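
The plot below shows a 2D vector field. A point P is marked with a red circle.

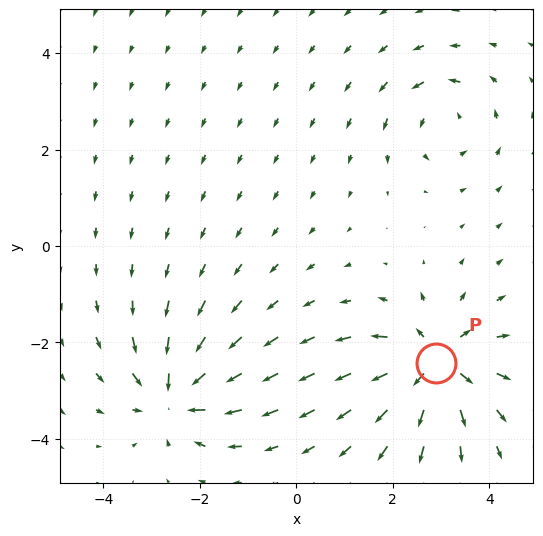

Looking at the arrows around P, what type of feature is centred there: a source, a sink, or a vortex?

At P (2.9, -2.4) the arrows spread outward. Divergence about +6, curl ≈0 — positive divergence with near-zero curl is a source.

source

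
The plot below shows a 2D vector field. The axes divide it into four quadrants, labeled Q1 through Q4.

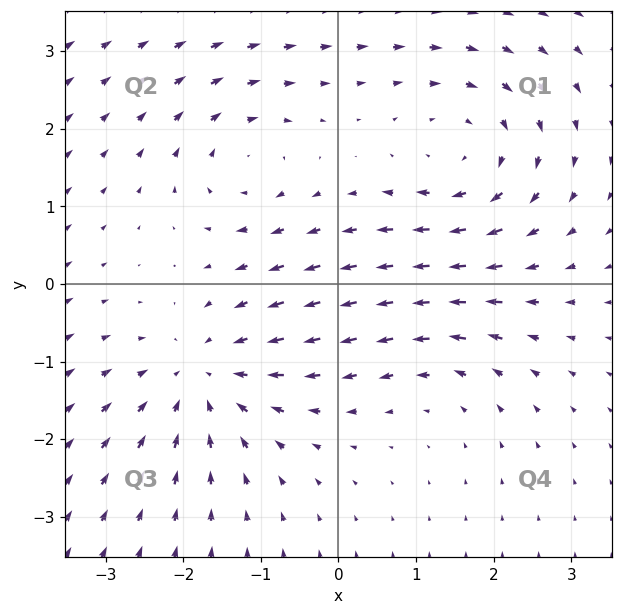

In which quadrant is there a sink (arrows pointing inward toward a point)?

The sink sits at approximately (-1.7, -1.2), which lies in quadrant Q3. The divergence there is about -4, negative as expected for a sink.

Q3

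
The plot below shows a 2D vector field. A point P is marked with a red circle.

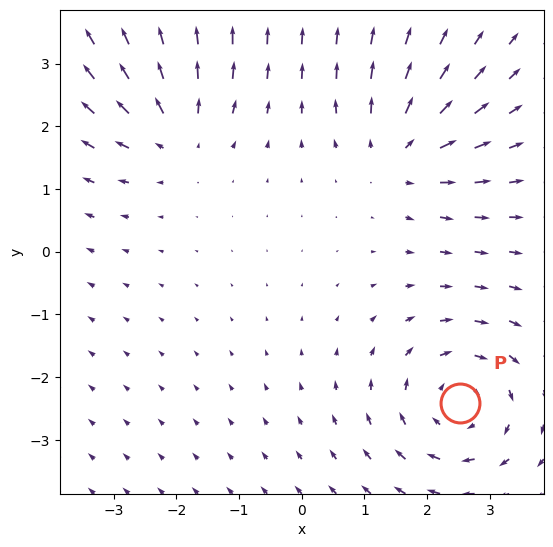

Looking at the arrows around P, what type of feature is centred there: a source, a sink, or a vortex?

At P (2.5, -2.4) the arrows circulate clockwise. Divergence ≈0, curl about -4 — near-zero divergence with nonzero curl is a vortex.

vortex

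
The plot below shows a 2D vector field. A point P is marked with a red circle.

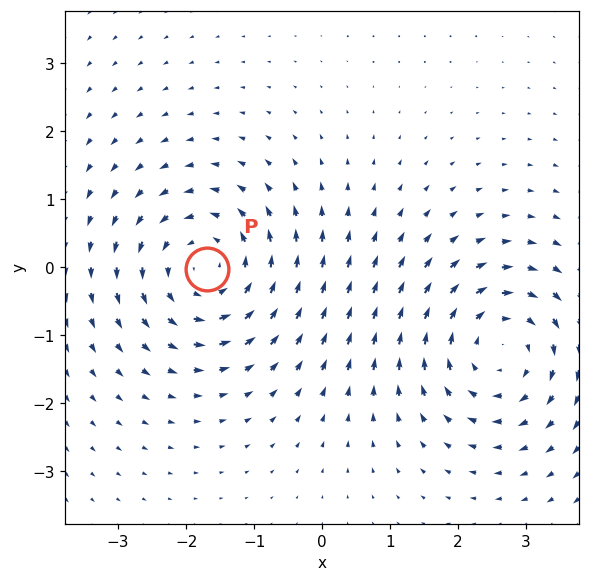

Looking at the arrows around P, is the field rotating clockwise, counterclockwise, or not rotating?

Near P at (-1.7, -0.0) the arrows circulate counterclockwise. The curl (z-component) there is about +4; positive curl means counterclockwise rotation.

counterclockwise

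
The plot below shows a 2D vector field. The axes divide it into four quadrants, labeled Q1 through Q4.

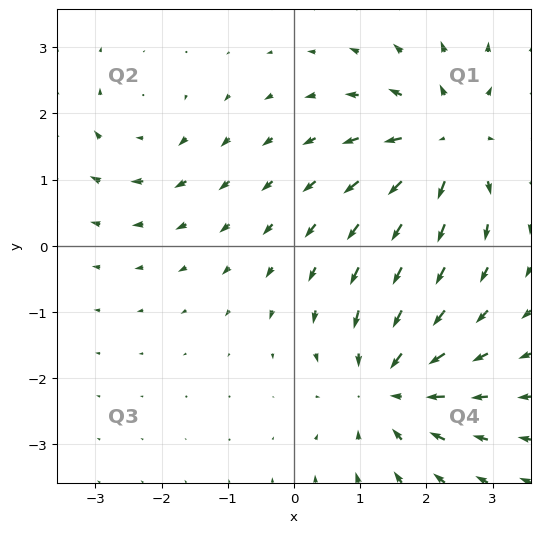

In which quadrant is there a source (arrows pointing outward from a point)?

The source sits at approximately (2.3, 1.6), which lies in quadrant Q1. The divergence there is about +5, positive as expected for a source.

Q1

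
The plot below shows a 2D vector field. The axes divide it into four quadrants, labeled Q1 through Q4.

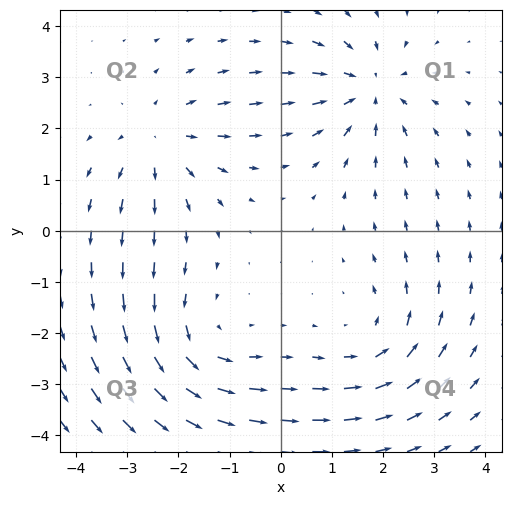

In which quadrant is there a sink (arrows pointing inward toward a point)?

Q1

The sink sits at approximately (1.7, 2.8), which lies in quadrant Q1. The divergence there is about -4, negative as expected for a sink.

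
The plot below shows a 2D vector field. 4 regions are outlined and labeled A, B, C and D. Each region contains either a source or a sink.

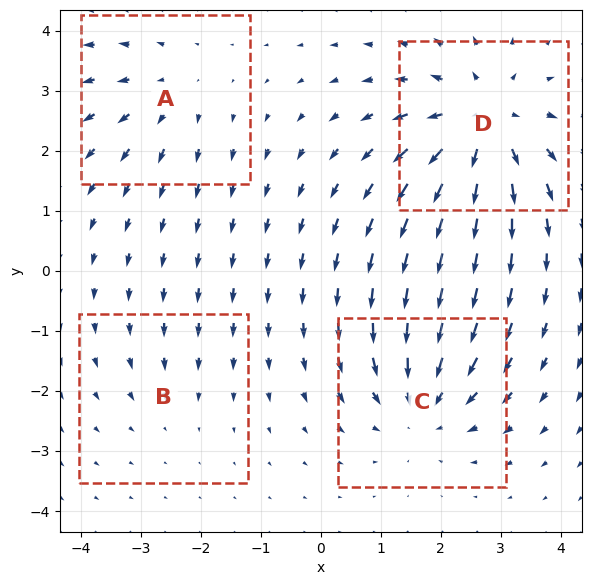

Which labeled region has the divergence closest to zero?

B

Divergence at each region's feature centre — A: about +3, B: about -2, C: about -4, D: about +6. Region B is closest to zero.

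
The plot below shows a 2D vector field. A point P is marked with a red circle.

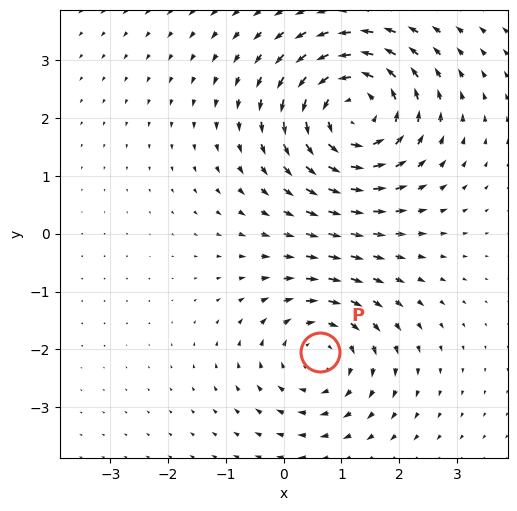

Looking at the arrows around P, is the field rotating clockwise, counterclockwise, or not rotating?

Near P at (0.6, -2.1) the arrows circulate clockwise. The curl (z-component) there is about -3; negative curl means clockwise rotation.

clockwise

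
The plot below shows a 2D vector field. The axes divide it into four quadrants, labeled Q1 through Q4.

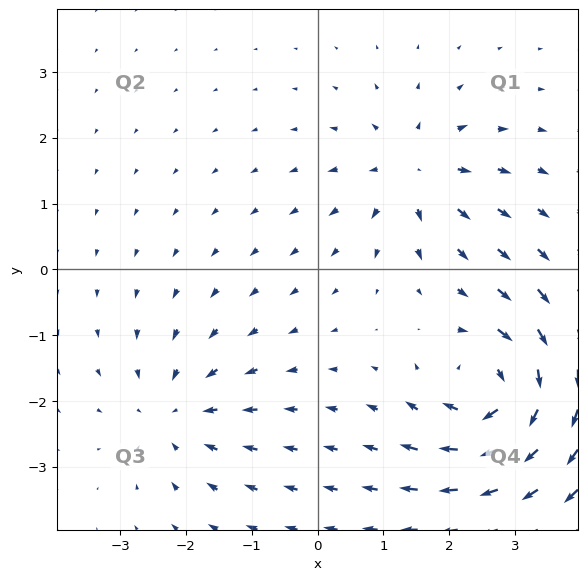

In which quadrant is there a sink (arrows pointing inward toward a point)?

Q3

The sink sits at approximately (-2.1, -2.2), which lies in quadrant Q3. The divergence there is about -3, negative as expected for a sink.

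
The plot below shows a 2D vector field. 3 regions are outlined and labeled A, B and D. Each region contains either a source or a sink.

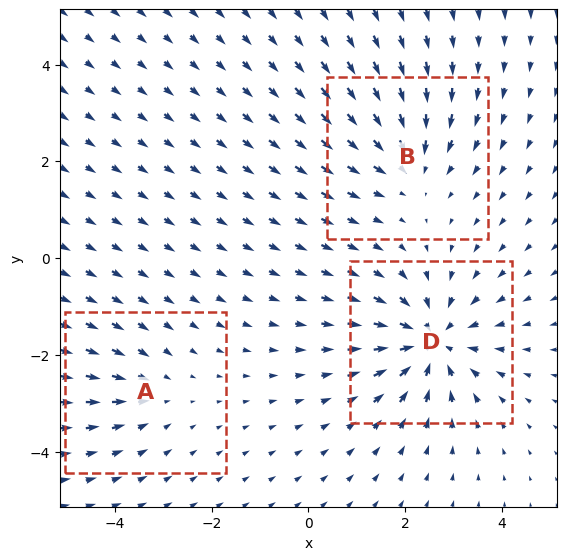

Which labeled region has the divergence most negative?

D

Divergence at each region's feature centre — A: about -2, B: about -3, D: about -5. Region D is most negative.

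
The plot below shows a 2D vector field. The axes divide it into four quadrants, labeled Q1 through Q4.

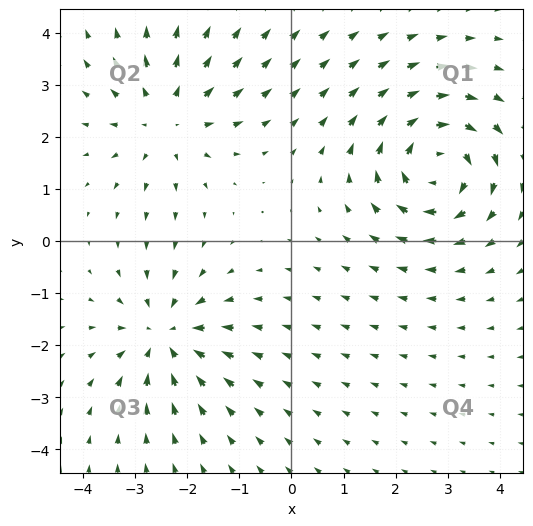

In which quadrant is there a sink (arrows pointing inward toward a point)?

Q3

The sink sits at approximately (-2.4, -1.8), which lies in quadrant Q3. The divergence there is about -4, negative as expected for a sink.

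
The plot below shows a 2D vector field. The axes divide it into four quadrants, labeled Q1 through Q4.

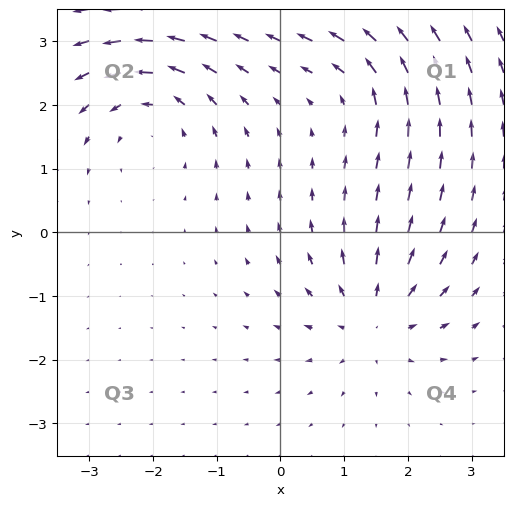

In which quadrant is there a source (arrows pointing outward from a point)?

Q4

The source sits at approximately (1.4, -1.4), which lies in quadrant Q4. The divergence there is about +5, positive as expected for a source.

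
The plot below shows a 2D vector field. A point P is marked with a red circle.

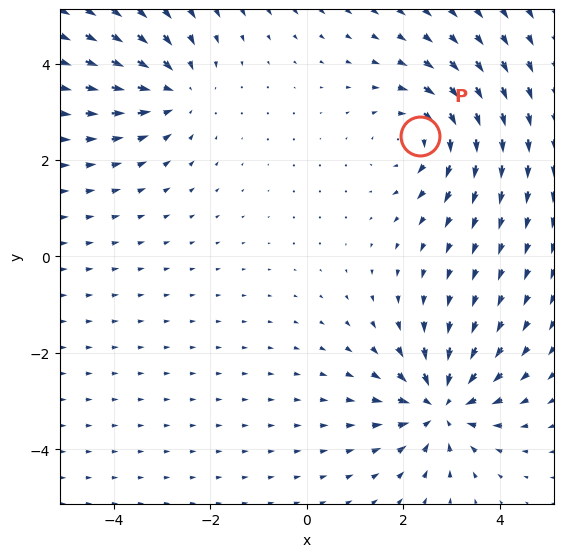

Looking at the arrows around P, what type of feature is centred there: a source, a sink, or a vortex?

vortex

At P (2.3, 2.5) the arrows circulate clockwise. Divergence ≈0, curl about -4 — near-zero divergence with nonzero curl is a vortex.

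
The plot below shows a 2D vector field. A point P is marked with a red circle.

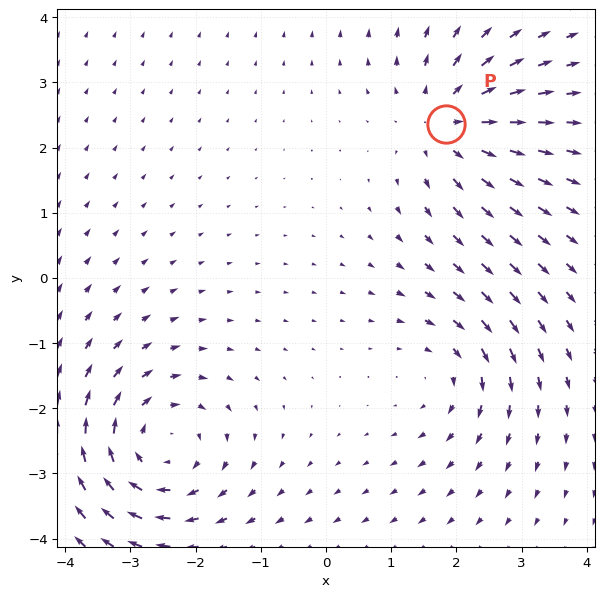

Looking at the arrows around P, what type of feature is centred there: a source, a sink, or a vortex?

source

At P (1.8, 2.4) the arrows spread outward. Divergence about +4, curl ≈0 — positive divergence with near-zero curl is a source.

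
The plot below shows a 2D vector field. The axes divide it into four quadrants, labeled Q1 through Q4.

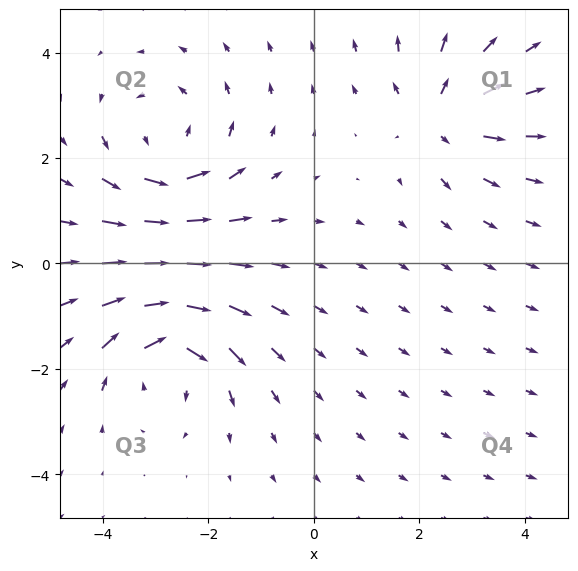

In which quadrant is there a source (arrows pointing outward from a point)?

The source sits at approximately (2.4, 2.8), which lies in quadrant Q1. The divergence there is about +4, positive as expected for a source.

Q1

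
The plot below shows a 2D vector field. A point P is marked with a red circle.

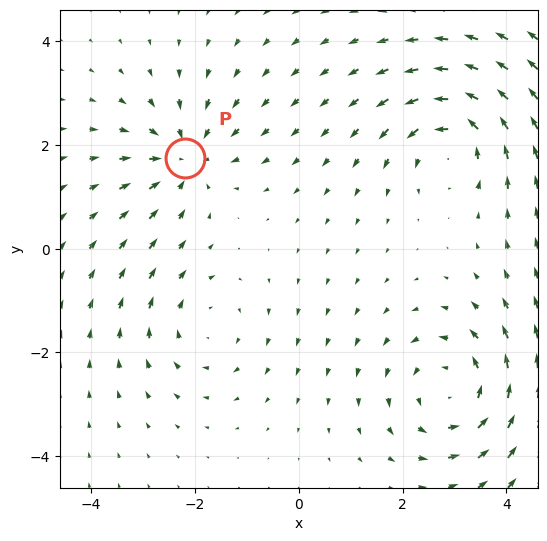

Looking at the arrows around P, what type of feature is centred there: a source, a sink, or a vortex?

At P (-2.2, 1.7) the arrows converge inward. Divergence about -4, curl ≈0 — negative divergence with near-zero curl is a sink.

sink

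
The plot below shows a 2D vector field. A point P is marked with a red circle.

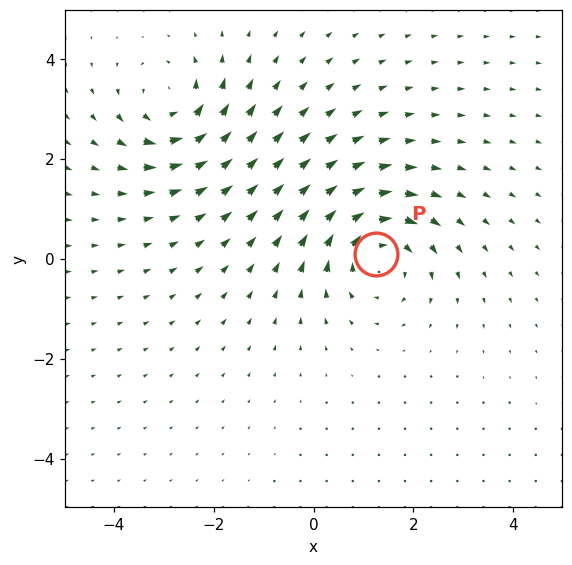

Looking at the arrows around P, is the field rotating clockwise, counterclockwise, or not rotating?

Near P at (1.3, 0.1) the arrows circulate clockwise. The curl (z-component) there is about -3; negative curl means clockwise rotation.

clockwise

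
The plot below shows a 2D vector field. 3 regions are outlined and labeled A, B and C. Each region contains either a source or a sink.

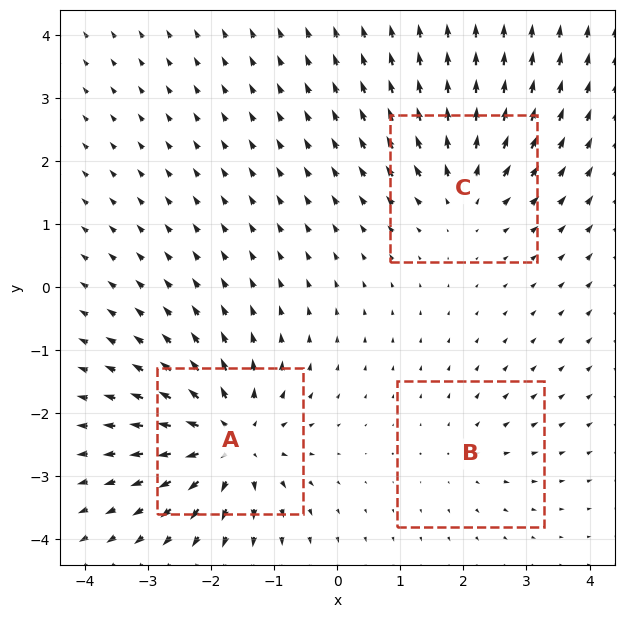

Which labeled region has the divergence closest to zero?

Divergence at each region's feature centre — A: about +6, B: about +2, C: about +4. Region B is closest to zero.

B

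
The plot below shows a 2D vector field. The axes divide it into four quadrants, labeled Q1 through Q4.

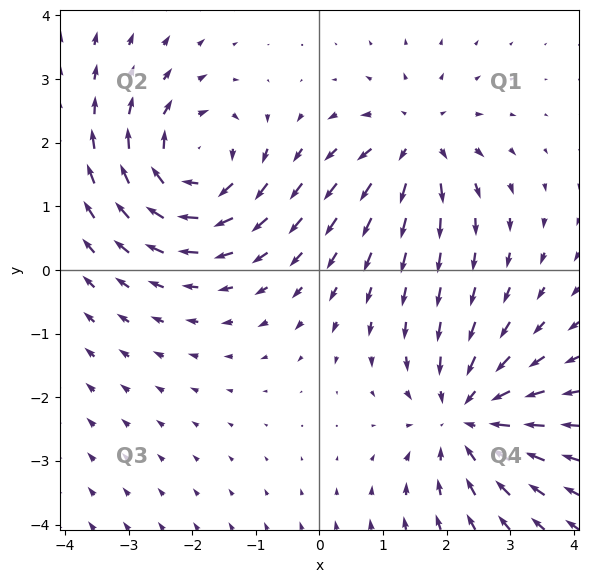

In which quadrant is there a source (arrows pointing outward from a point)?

The source sits at approximately (1.5, 2.0), which lies in quadrant Q1. The divergence there is about +4, positive as expected for a source.

Q1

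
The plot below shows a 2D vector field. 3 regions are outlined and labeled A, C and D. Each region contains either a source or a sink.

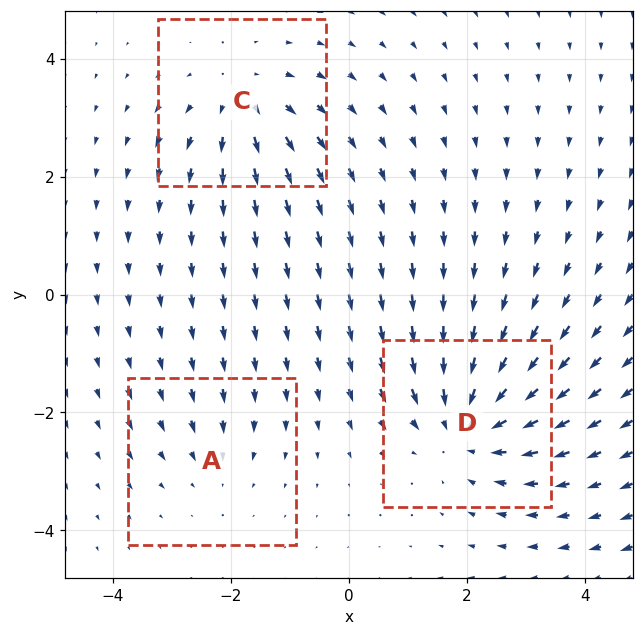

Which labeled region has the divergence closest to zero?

Divergence at each region's feature centre — A: about -2, C: about +3, D: about -5. Region A is closest to zero.

A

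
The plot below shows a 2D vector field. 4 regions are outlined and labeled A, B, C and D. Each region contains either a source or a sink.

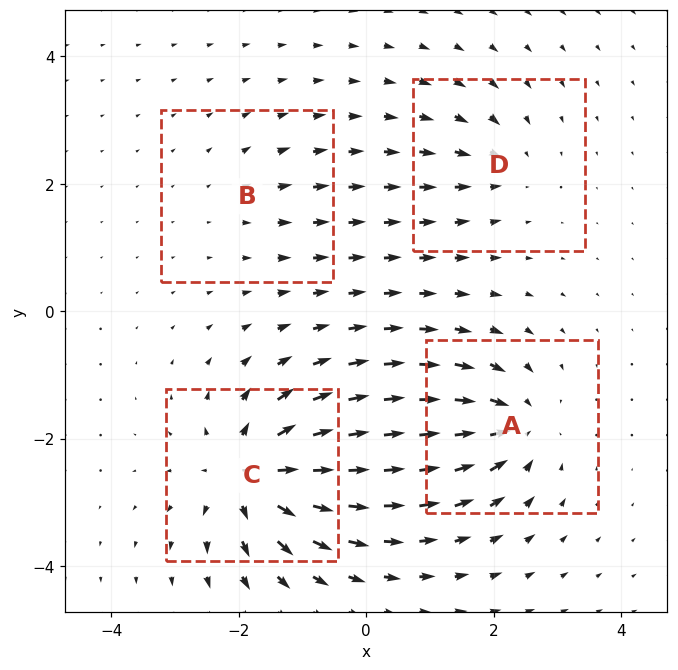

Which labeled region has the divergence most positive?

C

Divergence at each region's feature centre — A: about -7, B: about +2, C: about +9, D: about -4. Region C is most positive.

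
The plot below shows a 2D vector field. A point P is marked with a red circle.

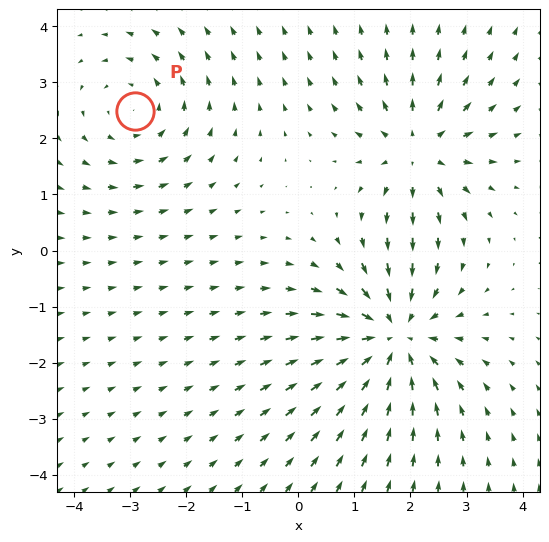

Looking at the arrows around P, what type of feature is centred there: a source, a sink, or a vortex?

vortex

At P (-2.9, 2.5) the arrows circulate counterclockwise. Divergence ≈0, curl about +3 — near-zero divergence with nonzero curl is a vortex.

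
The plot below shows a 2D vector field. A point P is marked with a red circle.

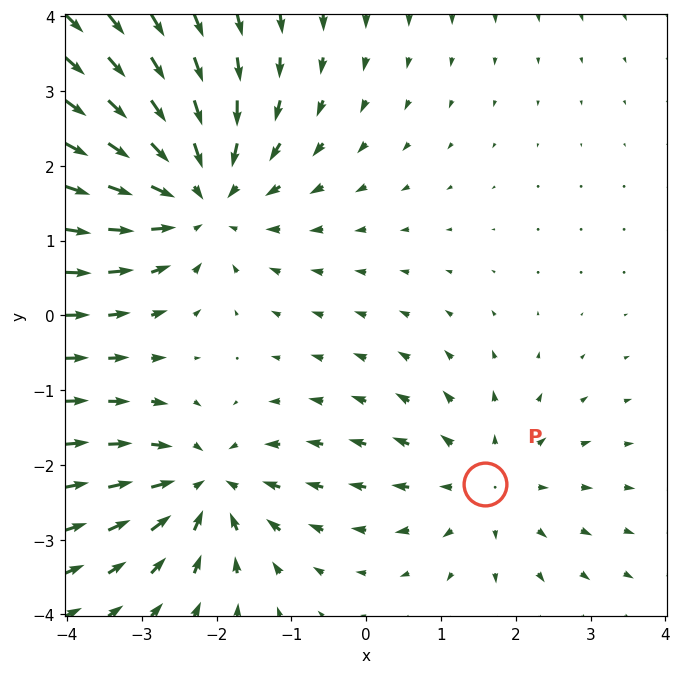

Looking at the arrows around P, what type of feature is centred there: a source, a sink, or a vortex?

source

At P (1.6, -2.3) the arrows spread outward. Divergence about +2, curl ≈0 — positive divergence with near-zero curl is a source.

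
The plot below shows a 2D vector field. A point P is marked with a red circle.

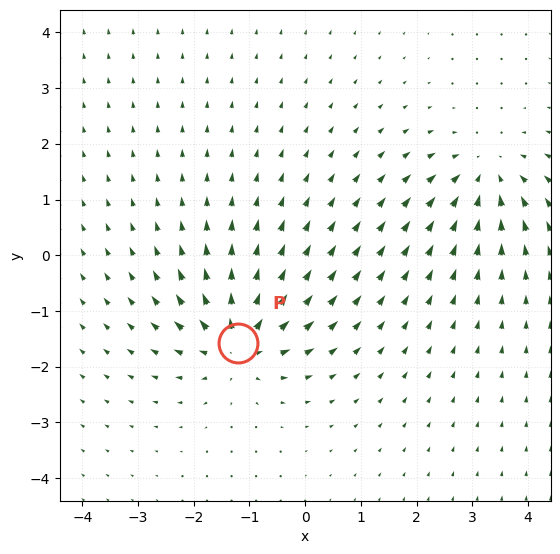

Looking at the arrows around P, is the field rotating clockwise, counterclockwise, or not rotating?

not rotating

Near P at (-1.2, -1.6) the arrows show no circulation. The curl there is ≈0.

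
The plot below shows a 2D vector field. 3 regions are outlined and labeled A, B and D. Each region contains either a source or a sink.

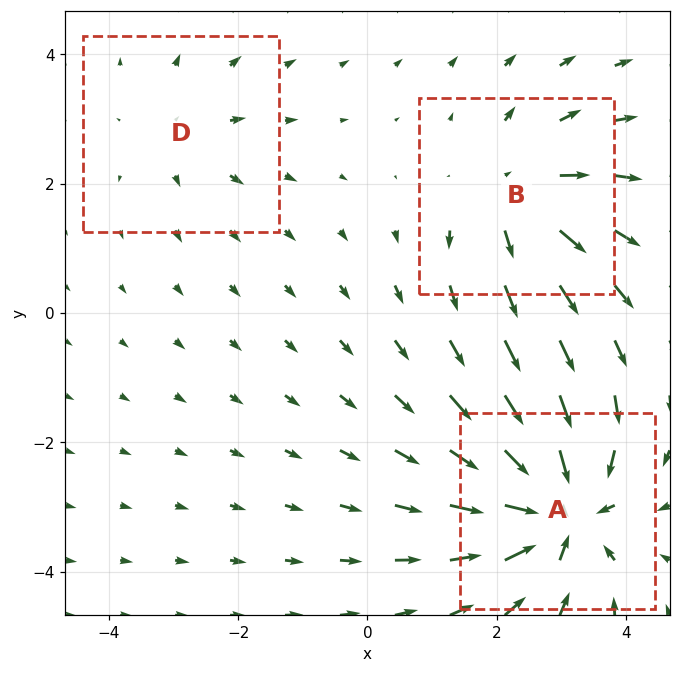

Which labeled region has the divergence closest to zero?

Divergence at each region's feature centre — A: about -5, B: about +4, D: about +2. Region D is closest to zero.

D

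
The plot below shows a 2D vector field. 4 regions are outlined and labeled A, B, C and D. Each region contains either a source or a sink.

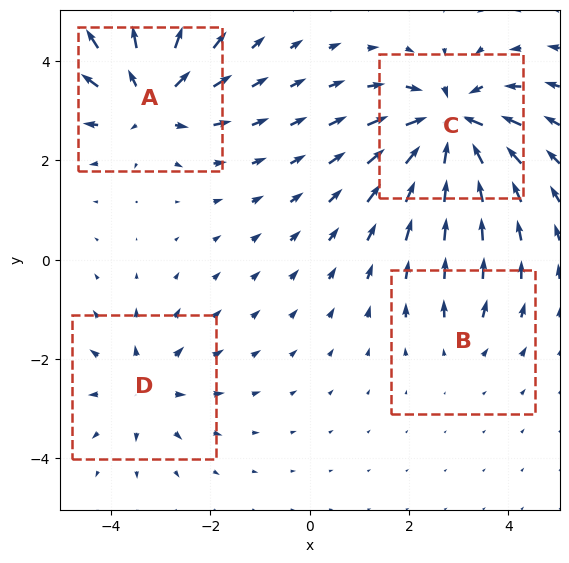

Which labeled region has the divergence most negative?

C

Divergence at each region's feature centre — A: about +6, B: about +2, C: about -7, D: about +4. Region C is most negative.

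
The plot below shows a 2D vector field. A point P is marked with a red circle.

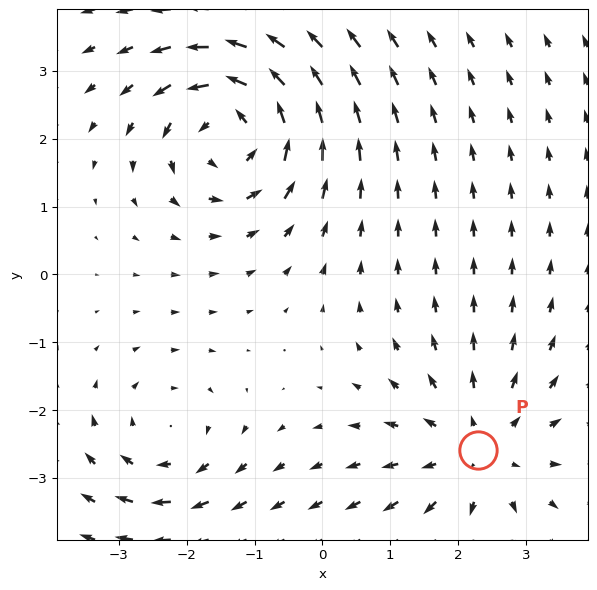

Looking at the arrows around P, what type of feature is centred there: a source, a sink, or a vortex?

At P (2.3, -2.6) the arrows spread outward. Divergence about +3, curl ≈0 — positive divergence with near-zero curl is a source.

source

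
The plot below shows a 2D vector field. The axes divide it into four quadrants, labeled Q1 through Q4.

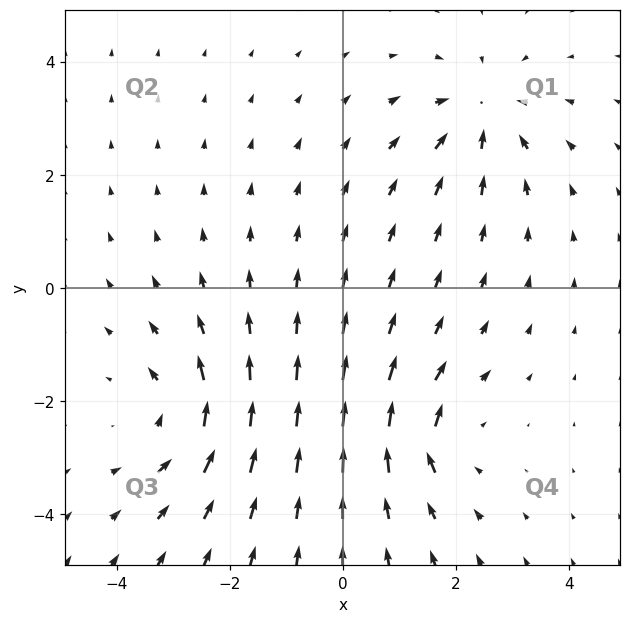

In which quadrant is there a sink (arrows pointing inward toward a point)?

Q1

The sink sits at approximately (2.5, 3.1), which lies in quadrant Q1. The divergence there is about -4, negative as expected for a sink.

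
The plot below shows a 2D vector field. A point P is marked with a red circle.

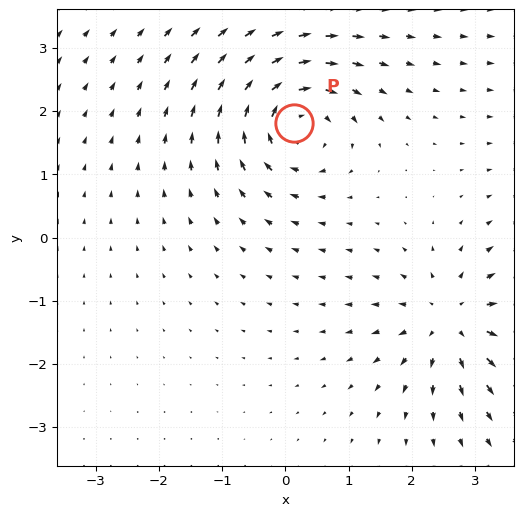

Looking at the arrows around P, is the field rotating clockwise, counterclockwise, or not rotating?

Near P at (0.1, 1.8) the arrows circulate clockwise. The curl (z-component) there is about -6; negative curl means clockwise rotation.

clockwise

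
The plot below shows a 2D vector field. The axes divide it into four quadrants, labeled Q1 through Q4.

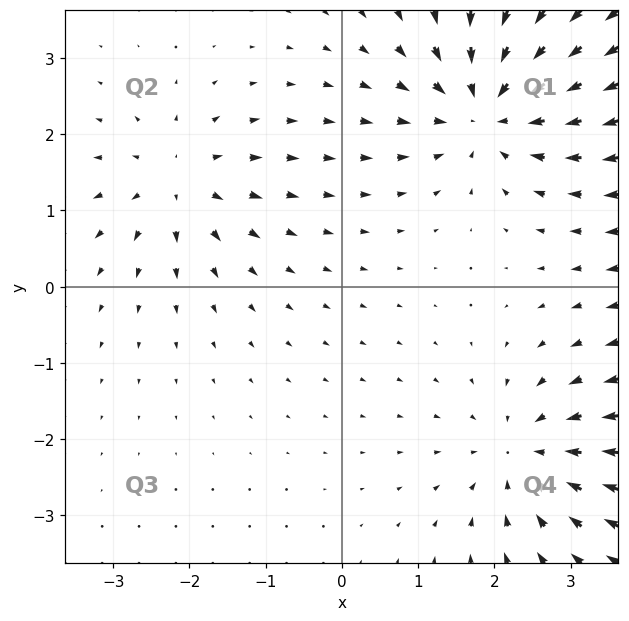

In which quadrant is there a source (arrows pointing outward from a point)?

The source sits at approximately (-2.1, 1.4), which lies in quadrant Q2. The divergence there is about +4, positive as expected for a source.

Q2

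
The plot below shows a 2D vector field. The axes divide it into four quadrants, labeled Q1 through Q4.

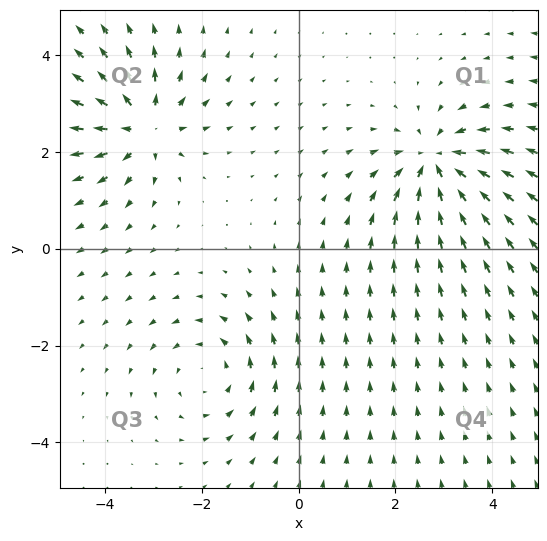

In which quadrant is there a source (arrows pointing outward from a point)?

Q2

The source sits at approximately (-3.2, 2.5), which lies in quadrant Q2. The divergence there is about +4, positive as expected for a source.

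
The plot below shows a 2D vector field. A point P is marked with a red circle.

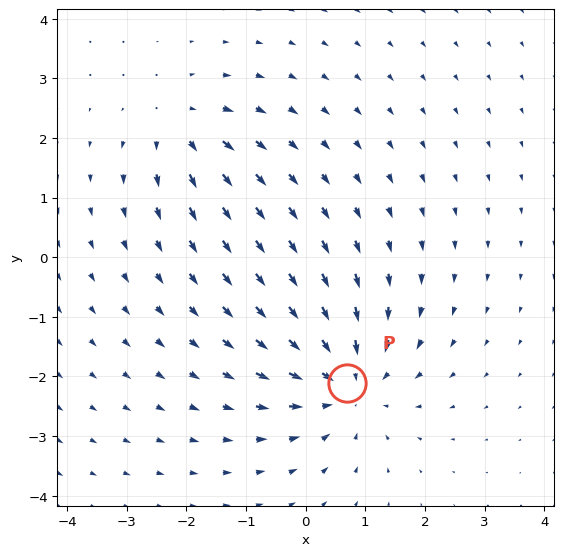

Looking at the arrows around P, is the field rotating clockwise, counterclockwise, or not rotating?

not rotating

Near P at (0.7, -2.1) the arrows show no circulation. The curl there is ≈0.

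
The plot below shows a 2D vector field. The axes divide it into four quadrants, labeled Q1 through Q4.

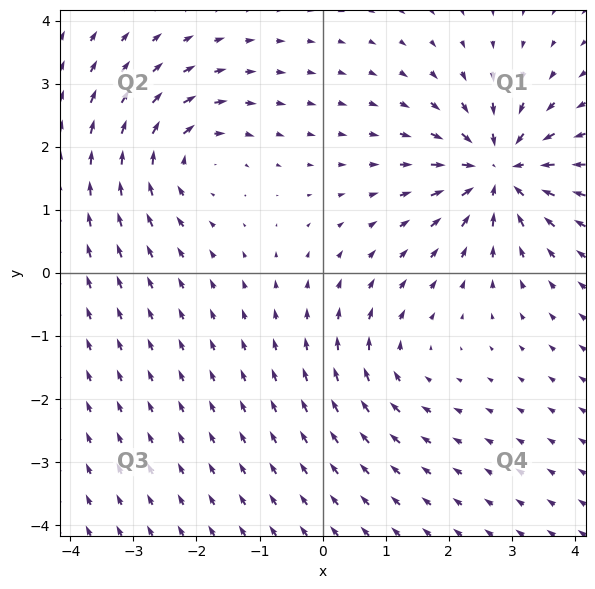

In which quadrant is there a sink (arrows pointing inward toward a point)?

Q1

The sink sits at approximately (2.8, 1.6), which lies in quadrant Q1. The divergence there is about -7, negative as expected for a sink.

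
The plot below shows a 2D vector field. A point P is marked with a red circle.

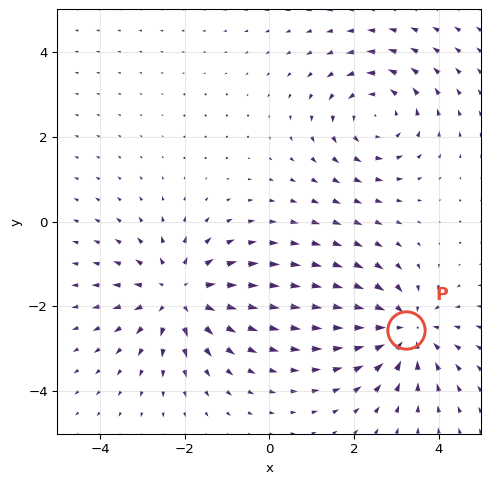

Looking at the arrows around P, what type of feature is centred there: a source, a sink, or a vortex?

sink

At P (3.2, -2.6) the arrows converge inward. Divergence about -4, curl ≈0 — negative divergence with near-zero curl is a sink.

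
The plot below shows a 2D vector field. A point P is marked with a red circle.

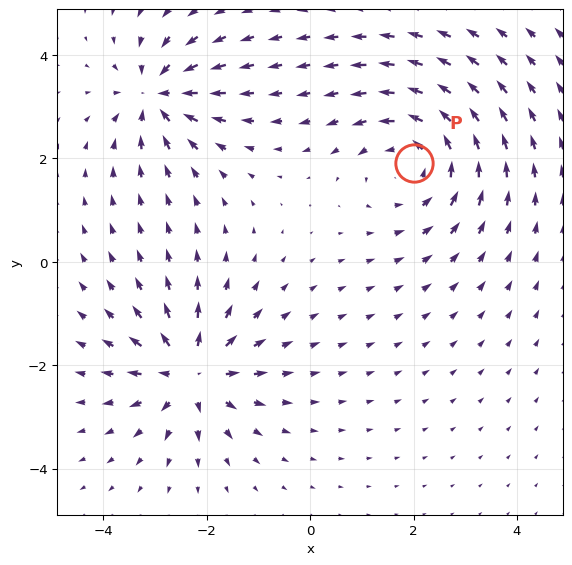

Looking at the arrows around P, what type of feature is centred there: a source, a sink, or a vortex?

vortex

At P (2.0, 1.9) the arrows circulate counterclockwise. Divergence ≈0, curl about +4 — near-zero divergence with nonzero curl is a vortex.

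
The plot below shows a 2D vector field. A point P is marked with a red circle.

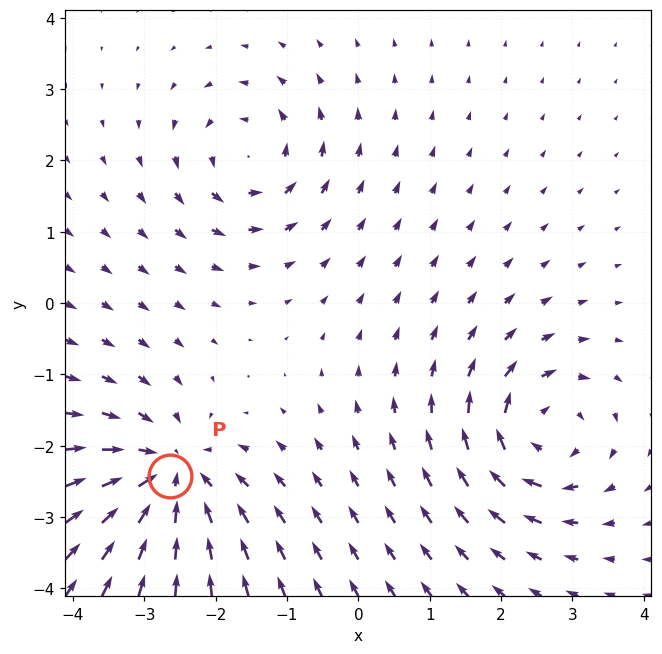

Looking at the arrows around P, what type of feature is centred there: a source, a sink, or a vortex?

sink

At P (-2.6, -2.4) the arrows converge inward. Divergence about -6, curl ≈0 — negative divergence with near-zero curl is a sink.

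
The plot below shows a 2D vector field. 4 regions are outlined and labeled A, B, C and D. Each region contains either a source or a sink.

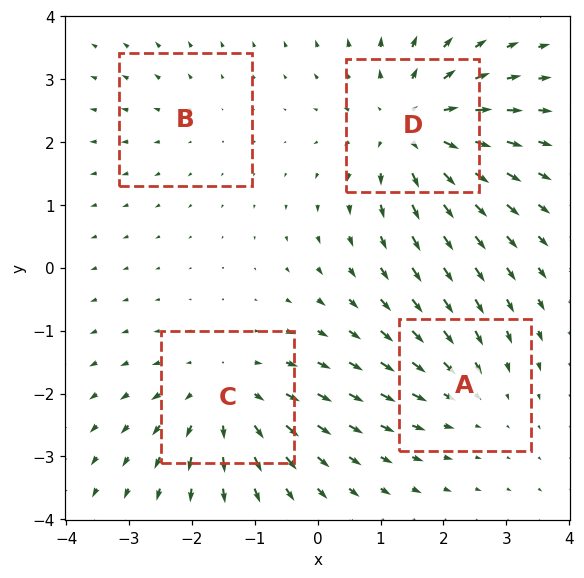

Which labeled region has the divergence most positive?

Divergence at each region's feature centre — A: about -3, B: about +2, C: about +4, D: about +6. Region D is most positive.

D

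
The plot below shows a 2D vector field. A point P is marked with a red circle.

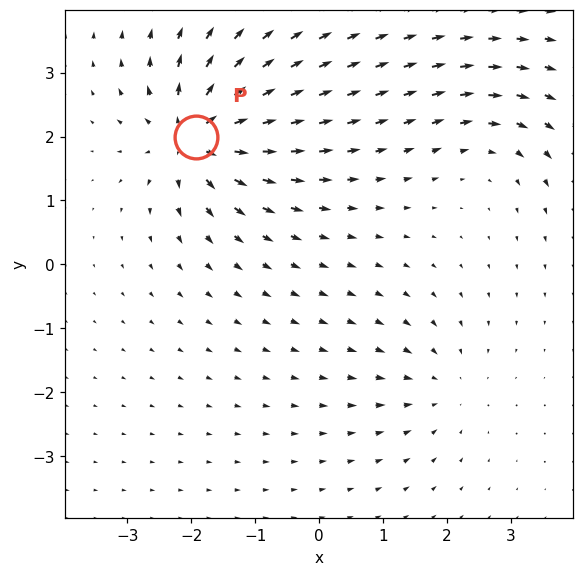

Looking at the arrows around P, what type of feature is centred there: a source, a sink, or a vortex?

source

At P (-1.9, 2.0) the arrows spread outward. Divergence about +7, curl ≈0 — positive divergence with near-zero curl is a source.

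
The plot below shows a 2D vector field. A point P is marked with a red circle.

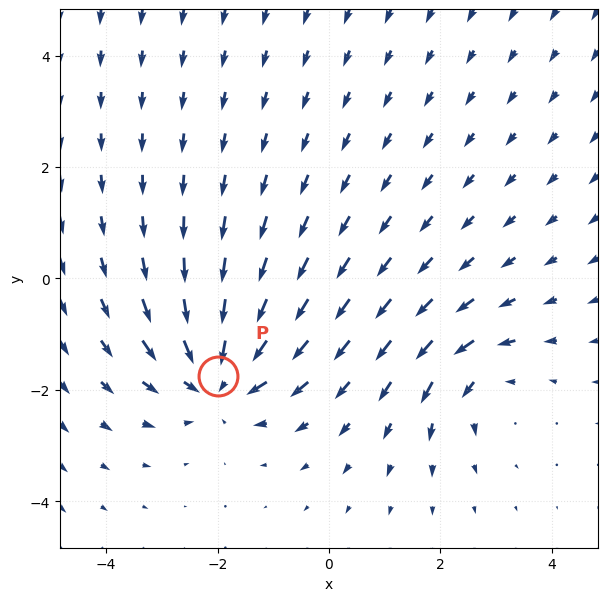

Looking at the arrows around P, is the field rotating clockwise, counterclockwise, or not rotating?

not rotating

Near P at (-2.0, -1.8) the arrows show no circulation. The curl there is ≈0.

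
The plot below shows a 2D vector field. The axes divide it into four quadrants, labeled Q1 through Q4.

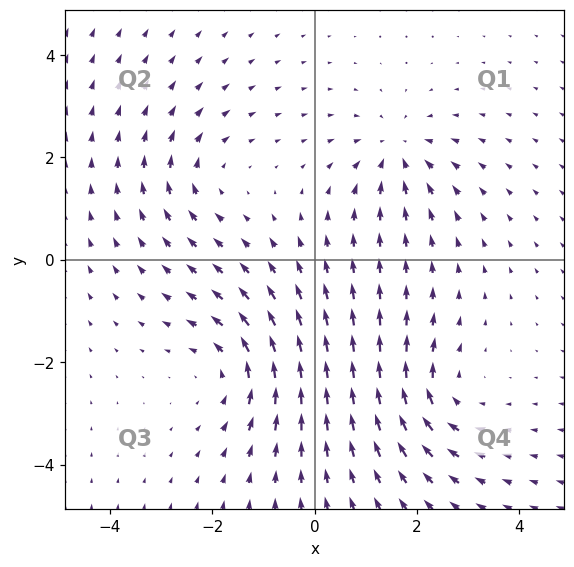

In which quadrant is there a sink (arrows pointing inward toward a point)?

The sink sits at approximately (1.6, 2.1), which lies in quadrant Q1. The divergence there is about -4, negative as expected for a sink.

Q1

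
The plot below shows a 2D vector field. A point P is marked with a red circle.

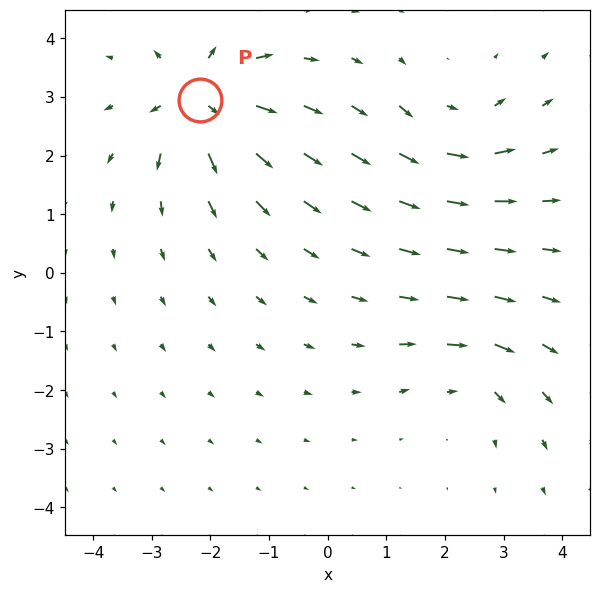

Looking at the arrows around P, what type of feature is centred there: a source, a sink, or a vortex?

source

At P (-2.2, 2.9) the arrows spread outward. Divergence about +6, curl ≈0 — positive divergence with near-zero curl is a source.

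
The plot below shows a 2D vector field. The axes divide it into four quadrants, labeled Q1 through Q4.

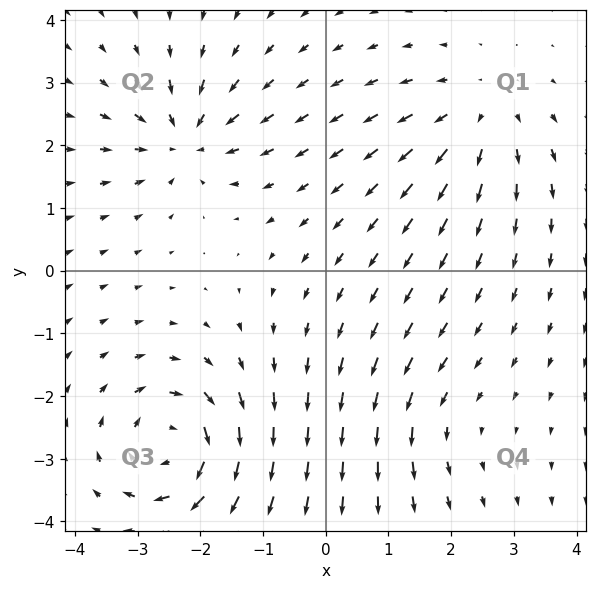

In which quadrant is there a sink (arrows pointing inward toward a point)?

Q2

The sink sits at approximately (-2.2, 2.1), which lies in quadrant Q2. The divergence there is about -5, negative as expected for a sink.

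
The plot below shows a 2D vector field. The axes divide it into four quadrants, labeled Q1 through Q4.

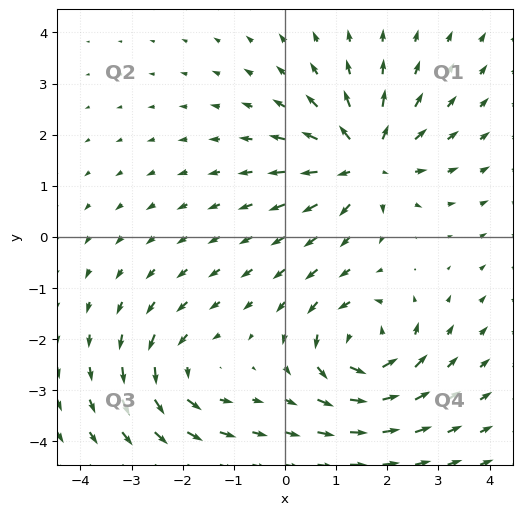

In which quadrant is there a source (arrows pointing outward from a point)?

The source sits at approximately (1.6, 1.5), which lies in quadrant Q1. The divergence there is about +5, positive as expected for a source.

Q1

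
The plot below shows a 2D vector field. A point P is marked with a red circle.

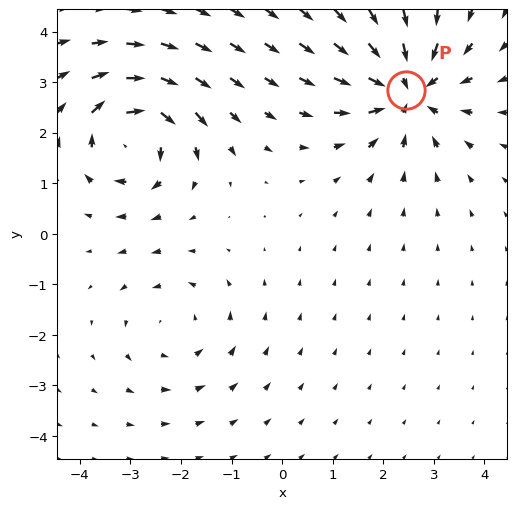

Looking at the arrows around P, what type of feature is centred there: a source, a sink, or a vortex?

At P (2.5, 2.9) the arrows converge inward. Divergence about -5, curl ≈0 — negative divergence with near-zero curl is a sink.

sink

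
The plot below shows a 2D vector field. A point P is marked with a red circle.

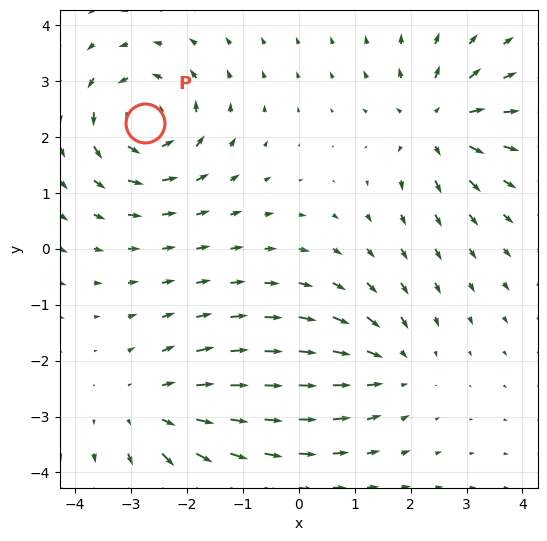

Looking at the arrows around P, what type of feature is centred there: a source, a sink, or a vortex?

vortex

At P (-2.8, 2.3) the arrows circulate counterclockwise. Divergence ≈0, curl about +5 — near-zero divergence with nonzero curl is a vortex.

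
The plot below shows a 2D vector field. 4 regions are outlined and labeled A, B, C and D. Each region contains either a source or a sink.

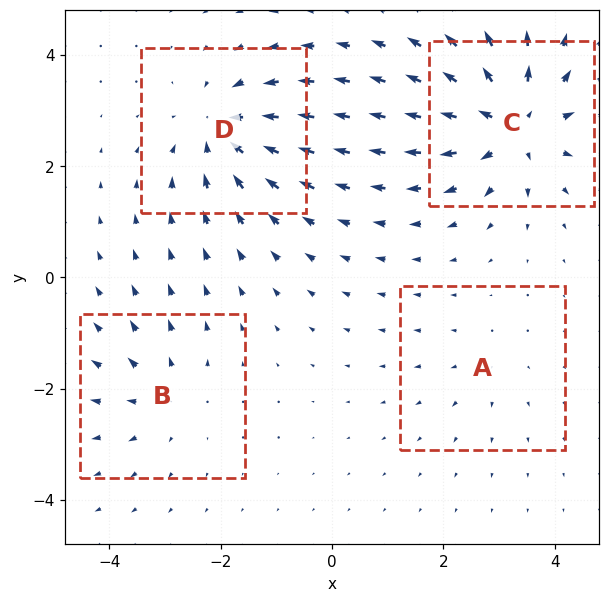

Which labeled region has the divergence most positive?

Divergence at each region's feature centre — A: about +2, B: about +3, C: about +7, D: about -5. Region C is most positive.

C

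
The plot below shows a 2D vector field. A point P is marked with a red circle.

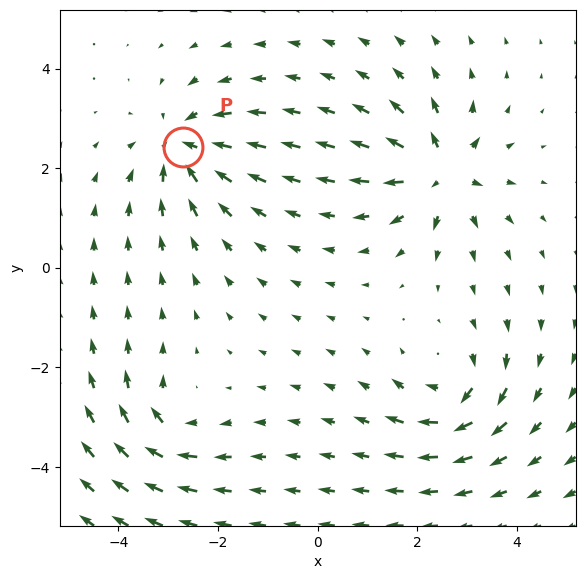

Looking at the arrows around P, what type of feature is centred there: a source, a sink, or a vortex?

sink

At P (-2.7, 2.4) the arrows converge inward. Divergence about -5, curl ≈0 — negative divergence with near-zero curl is a sink.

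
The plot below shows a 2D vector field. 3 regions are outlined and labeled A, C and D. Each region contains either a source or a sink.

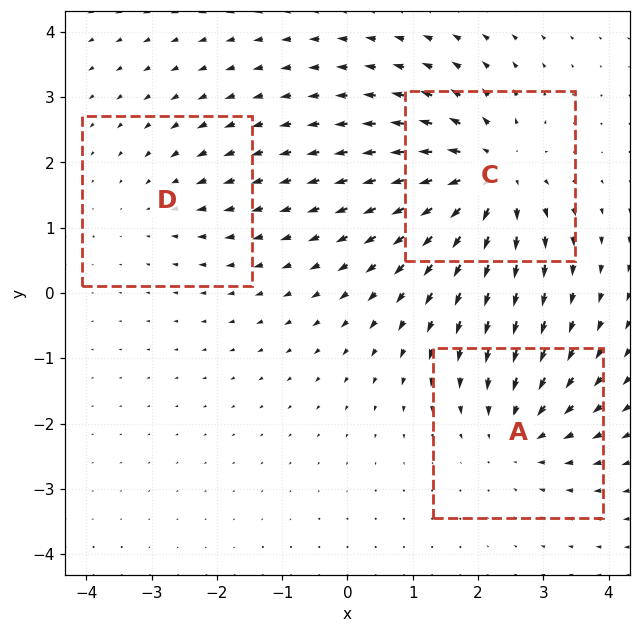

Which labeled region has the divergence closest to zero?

Divergence at each region's feature centre — A: about -3, C: about +5, D: about -2. Region D is closest to zero.

D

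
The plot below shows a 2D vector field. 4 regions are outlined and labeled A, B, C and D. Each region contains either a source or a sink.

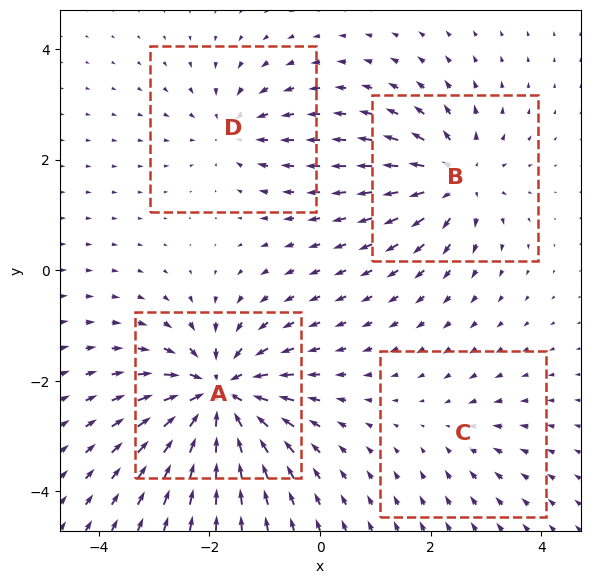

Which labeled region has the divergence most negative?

A

Divergence at each region's feature centre — A: about -9, B: about +6, C: about -2, D: about -4. Region A is most negative.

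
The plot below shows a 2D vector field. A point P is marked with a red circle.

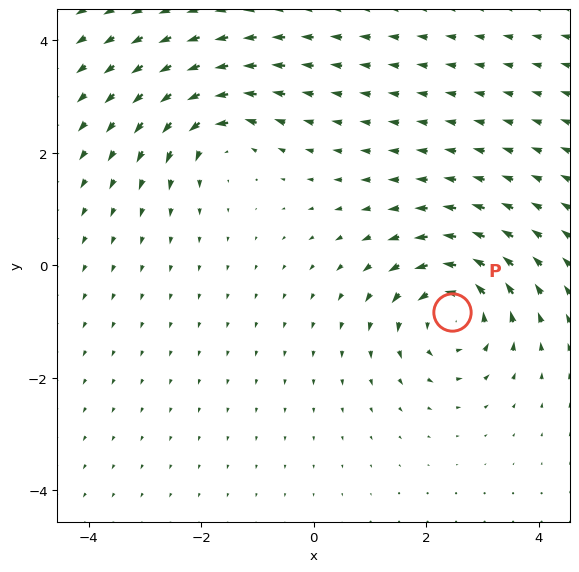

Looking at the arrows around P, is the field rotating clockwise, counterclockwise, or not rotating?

Near P at (2.5, -0.8) the arrows circulate counterclockwise. The curl (z-component) there is about +5; positive curl means counterclockwise rotation.

counterclockwise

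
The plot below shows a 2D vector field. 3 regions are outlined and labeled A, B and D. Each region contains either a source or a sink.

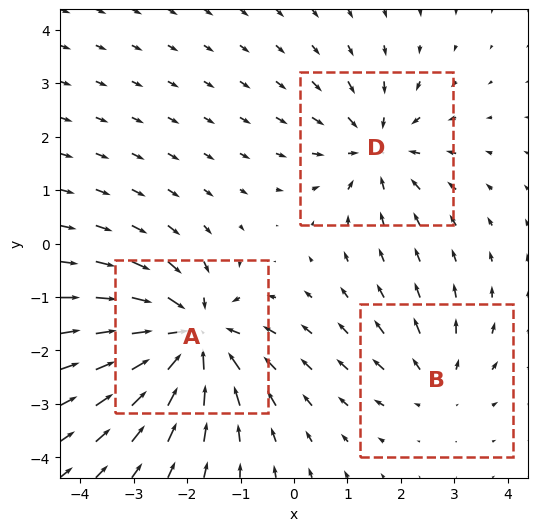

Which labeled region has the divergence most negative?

A

Divergence at each region's feature centre — A: about -5, B: about +2, D: about -3. Region A is most negative.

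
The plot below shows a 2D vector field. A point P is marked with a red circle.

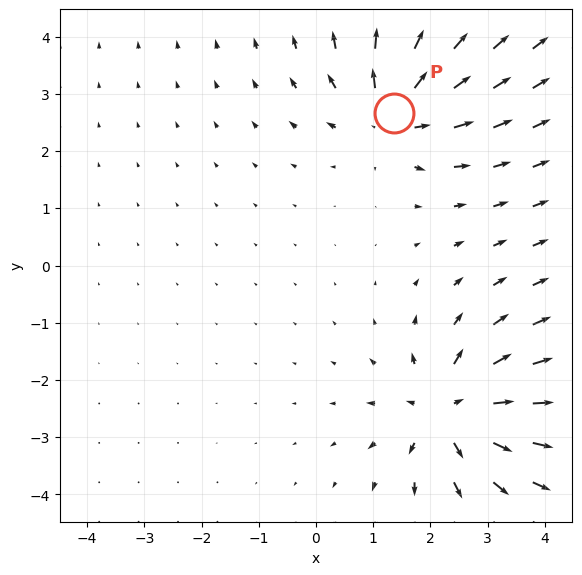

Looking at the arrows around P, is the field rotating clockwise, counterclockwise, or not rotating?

not rotating

Near P at (1.4, 2.7) the arrows show no circulation. The curl there is ≈0.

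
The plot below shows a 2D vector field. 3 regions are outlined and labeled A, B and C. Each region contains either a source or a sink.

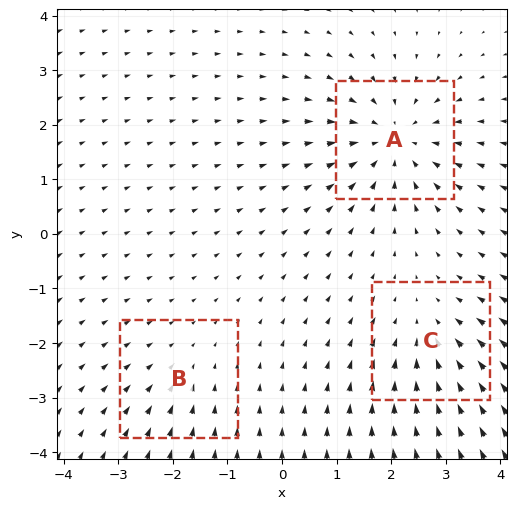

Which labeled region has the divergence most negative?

Divergence at each region's feature centre — A: about -5, B: about -2, C: about -3. Region A is most negative.

A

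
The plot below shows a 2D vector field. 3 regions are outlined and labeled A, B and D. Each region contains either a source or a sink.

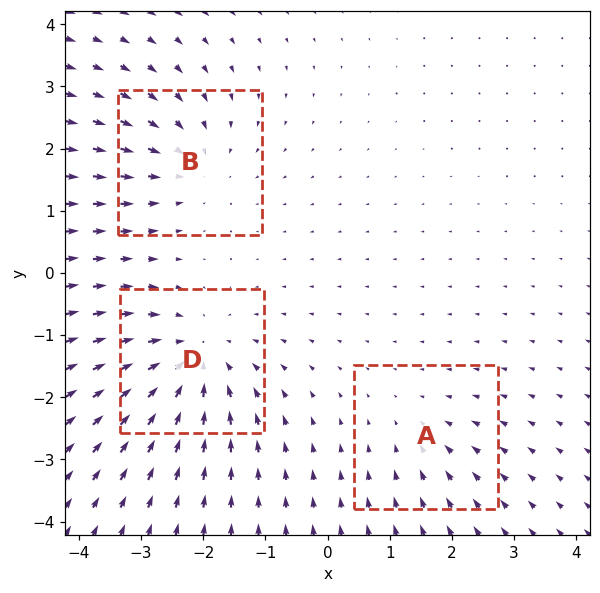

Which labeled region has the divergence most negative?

D

Divergence at each region's feature centre — A: about -2, B: about -3, D: about -5. Region D is most negative.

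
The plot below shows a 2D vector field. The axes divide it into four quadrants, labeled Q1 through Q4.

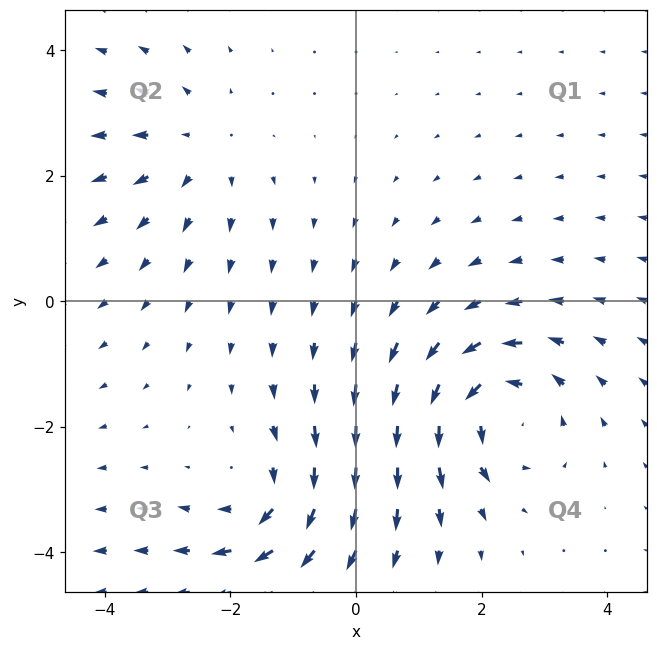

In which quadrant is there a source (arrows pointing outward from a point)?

The source sits at approximately (-2.5, 2.4), which lies in quadrant Q2. The divergence there is about +2, positive as expected for a source.

Q2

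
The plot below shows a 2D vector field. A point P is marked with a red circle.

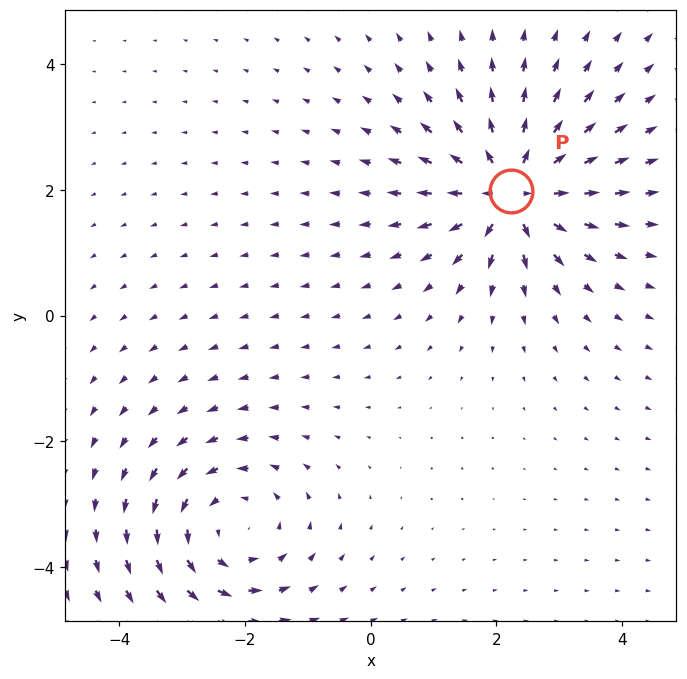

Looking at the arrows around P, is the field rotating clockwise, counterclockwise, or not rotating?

Near P at (2.2, 2.0) the arrows show no circulation. The curl there is ≈0.

not rotating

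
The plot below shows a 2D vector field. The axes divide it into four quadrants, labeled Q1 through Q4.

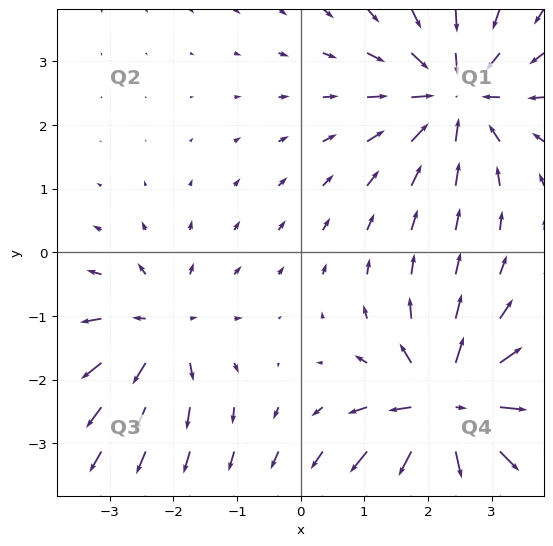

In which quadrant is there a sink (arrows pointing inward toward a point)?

The sink sits at approximately (2.4, 2.5), which lies in quadrant Q1. The divergence there is about -4, negative as expected for a sink.

Q1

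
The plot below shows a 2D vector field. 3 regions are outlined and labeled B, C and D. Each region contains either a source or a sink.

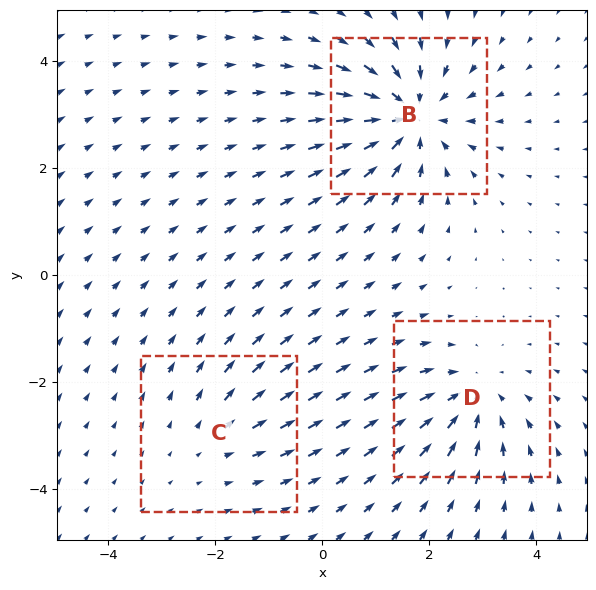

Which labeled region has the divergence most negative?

B

Divergence at each region's feature centre — B: about -5, C: about +2, D: about -3. Region B is most negative.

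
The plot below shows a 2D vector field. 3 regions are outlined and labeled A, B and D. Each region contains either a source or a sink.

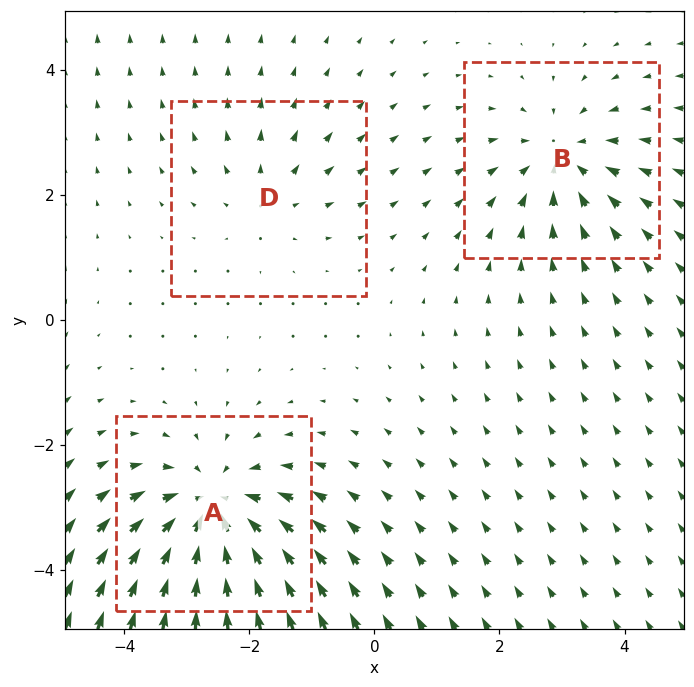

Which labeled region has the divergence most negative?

A

Divergence at each region's feature centre — A: about -5, B: about -3, D: about +2. Region A is most negative.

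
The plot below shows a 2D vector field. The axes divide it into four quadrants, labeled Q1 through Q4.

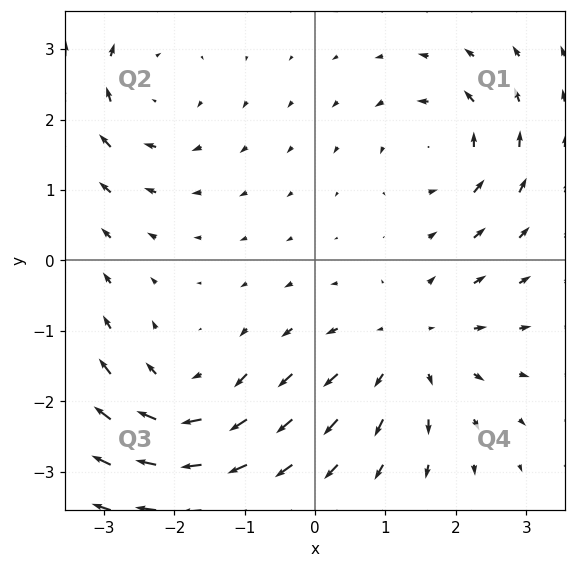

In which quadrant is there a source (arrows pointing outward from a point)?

Q4

The source sits at approximately (1.3, -1.2), which lies in quadrant Q4. The divergence there is about +4, positive as expected for a source.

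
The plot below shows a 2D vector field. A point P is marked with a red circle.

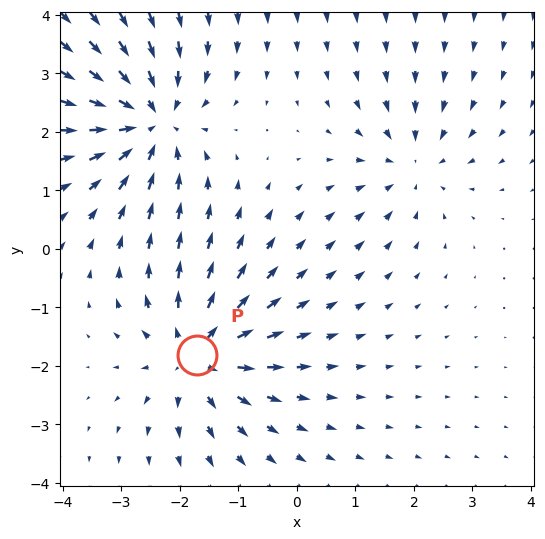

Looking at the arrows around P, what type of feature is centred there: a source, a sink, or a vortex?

source

At P (-1.7, -1.8) the arrows spread outward. Divergence about +5, curl ≈0 — positive divergence with near-zero curl is a source.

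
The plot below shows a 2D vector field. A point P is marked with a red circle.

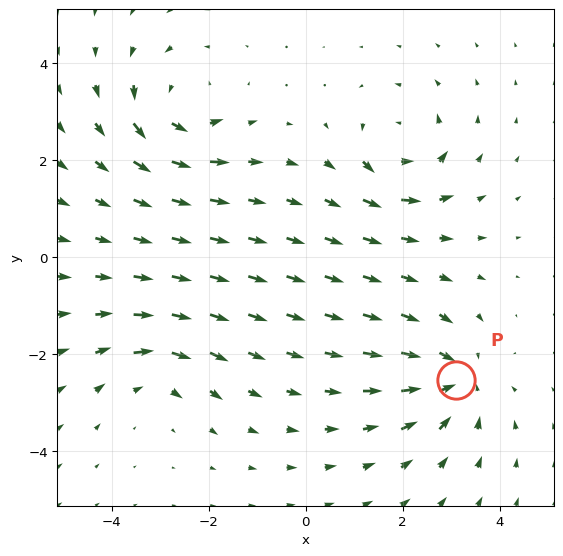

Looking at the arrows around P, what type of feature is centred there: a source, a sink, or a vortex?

sink

At P (3.1, -2.5) the arrows converge inward. Divergence about -5, curl ≈0 — negative divergence with near-zero curl is a sink.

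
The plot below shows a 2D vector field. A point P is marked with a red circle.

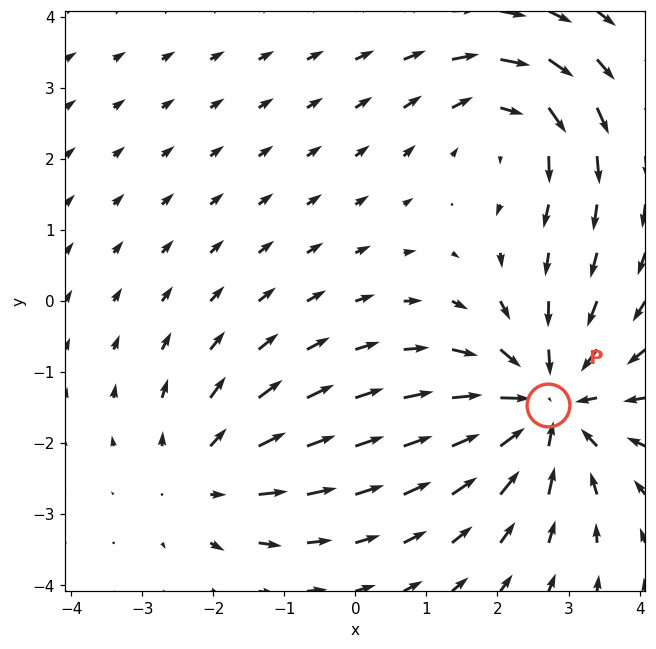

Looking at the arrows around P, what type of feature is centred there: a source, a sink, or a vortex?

At P (2.7, -1.5) the arrows converge inward. Divergence about -4, curl ≈0 — negative divergence with near-zero curl is a sink.

sink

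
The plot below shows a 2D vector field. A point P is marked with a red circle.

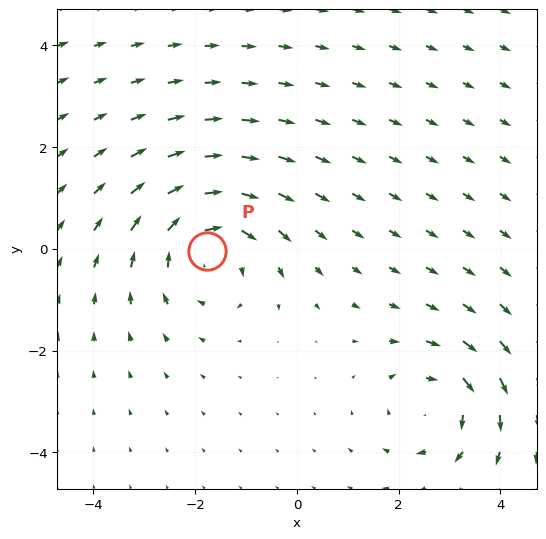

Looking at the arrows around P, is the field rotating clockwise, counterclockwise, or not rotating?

Near P at (-1.8, -0.0) the arrows circulate clockwise. The curl (z-component) there is about -4; negative curl means clockwise rotation.

clockwise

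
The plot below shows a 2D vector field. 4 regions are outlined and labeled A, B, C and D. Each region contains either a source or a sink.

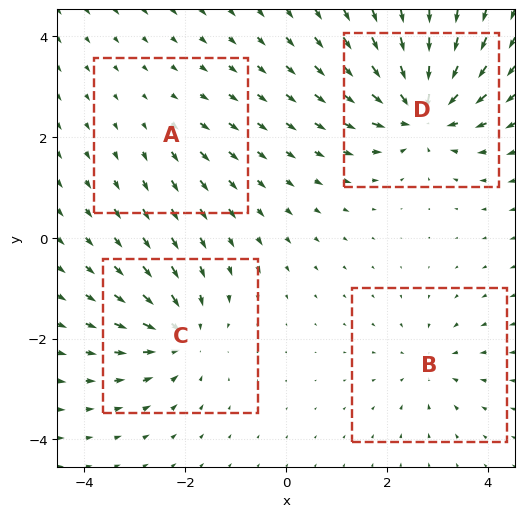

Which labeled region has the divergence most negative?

D

Divergence at each region's feature centre — A: about +2, B: about -4, C: about -6, D: about -8. Region D is most negative.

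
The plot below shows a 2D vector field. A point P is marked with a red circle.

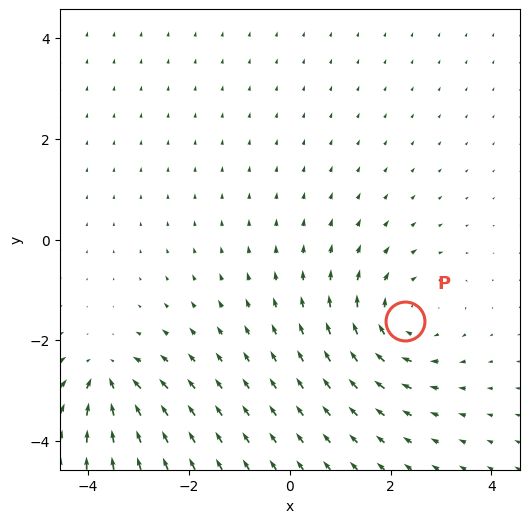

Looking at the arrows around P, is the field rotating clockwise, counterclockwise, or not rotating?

Near P at (2.3, -1.6) the arrows circulate clockwise. The curl (z-component) there is about -3; negative curl means clockwise rotation.

clockwise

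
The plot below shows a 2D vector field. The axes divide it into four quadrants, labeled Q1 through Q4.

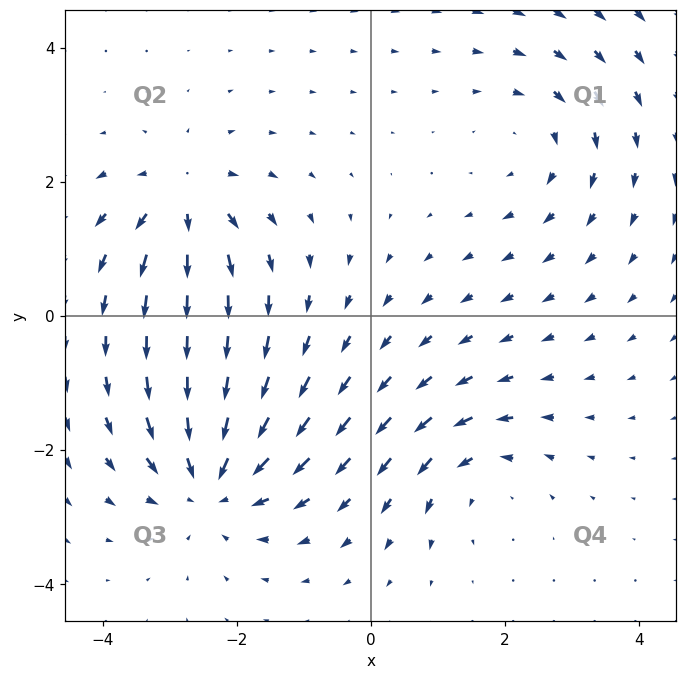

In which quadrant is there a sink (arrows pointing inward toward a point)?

The sink sits at approximately (-2.4, -2.5), which lies in quadrant Q3. The divergence there is about -5, negative as expected for a sink.

Q3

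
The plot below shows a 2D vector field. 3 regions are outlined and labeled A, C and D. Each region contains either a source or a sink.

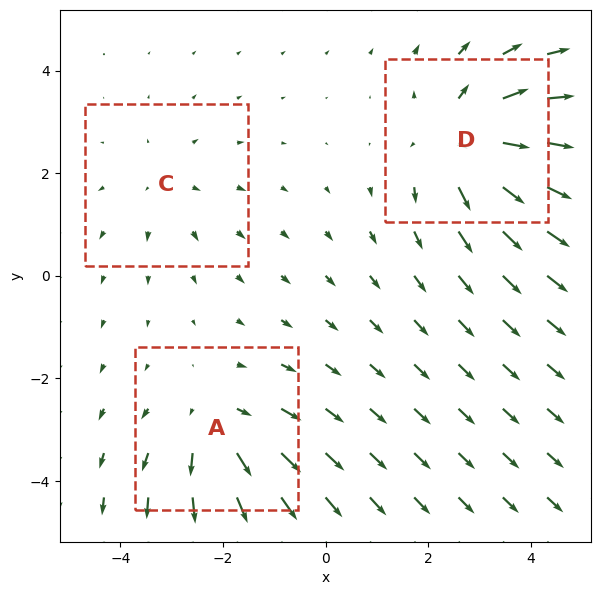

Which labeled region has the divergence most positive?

D

Divergence at each region's feature centre — A: about +3, C: about +2, D: about +4. Region D is most positive.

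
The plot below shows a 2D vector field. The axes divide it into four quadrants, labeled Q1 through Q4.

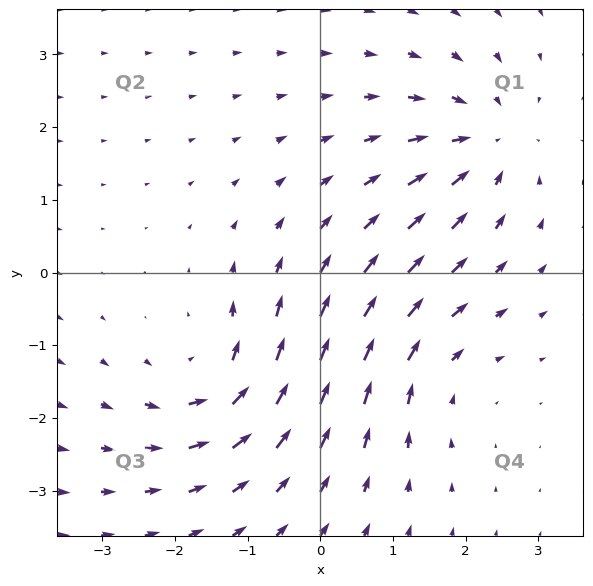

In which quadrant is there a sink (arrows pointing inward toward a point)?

Q1

The sink sits at approximately (2.3, 1.8), which lies in quadrant Q1. The divergence there is about -4, negative as expected for a sink.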